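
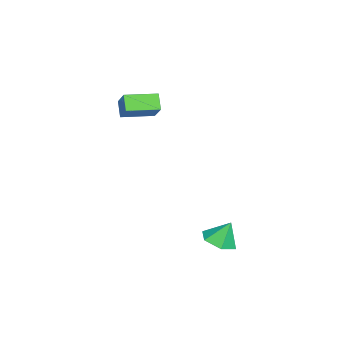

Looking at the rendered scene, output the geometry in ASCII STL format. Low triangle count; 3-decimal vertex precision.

solid 
facet normal 0.105 -0.408 -0.907
outer loop
vertex 2.248 3.294 -4.376
vertex 1.236 3.014 -4.367
vertex 1.519 3.948 -4.755
endloop
endfacet
facet normal 0.547 0.782 0.297
outer loop
vertex 2.248 3.294 -4.376
vertex 1.519 3.948 -4.755
vertex 1.084 3.606 -3.053
endloop
endfacet
facet normal 0.105 -0.408 -0.907
outer loop
vertex 1.519 3.948 -4.755
vertex 1.236 3.014 -4.367
vertex 0.508 3.668 -4.746
endloop
endfacet
facet normal -0.264 0.956 0.125
outer loop
vertex 1.519 3.948 -4.755
vertex 0.508 3.668 -4.746
vertex 1.084 3.606 -3.053
endloop
endfacet
facet normal 0.106 -0.408 -0.907
outer loop
vertex 0.508 3.668 -4.746
vertex 1.236 3.014 -4.367
vertex 0.224 2.734 -4.359
endloop
endfacet
facet normal -0.867 0.392 0.309
outer loop
vertex 0.508 3.668 -4.746
vertex 0.224 2.734 -4.359
vertex 1.084 3.606 -3.053
endloop
endfacet
facet normal 0.106 -0.408 -0.907
outer loop
vertex 0.224 2.734 -4.359
vertex 1.236 3.014 -4.367
vertex 0.953 2.08 -3.98
endloop
endfacet
facet normal -0.659 -0.348 0.667
outer loop
vertex 0.224 2.734 -4.359
vertex 0.953 2.08 -3.98
vertex 1.084 3.606 -3.053
endloop
endfacet
facet normal 0.106 -0.408 -0.907
outer loop
vertex 0.953 2.08 -3.98
vertex 1.236 3.014 -4.367
vertex 1.965 2.36 -3.988
endloop
endfacet
facet normal 0.151 -0.523 0.839
outer loop
vertex 0.953 2.08 -3.98
vertex 1.965 2.36 -3.988
vertex 1.084 3.606 -3.053
endloop
endfacet
facet normal 0.105 -0.408 -0.907
outer loop
vertex 1.965 2.36 -3.988
vertex 1.236 3.014 -4.367
vertex 2.248 3.294 -4.376
endloop
endfacet
facet normal 0.755 0.043 0.654
outer loop
vertex 1.965 2.36 -3.988
vertex 2.248 3.294 -4.376
vertex 1.084 3.606 -3.053
endloop
endfacet
facet normal -0.639 -0.242 0.730
outer loop
vertex -2.293 -2.766 4.067
vertex -3.1 -1.051 3.93
vertex -3.256 -3.3 3.048
endloop
endfacet
facet normal 0.424 -0.903 0.072
outer loop
vertex -2.54 -3.029 2.23
vertex -2.293 -2.766 4.067
vertex -3.256 -3.3 3.048
endloop
endfacet
facet normal -0.639 -0.242 0.730
outer loop
vertex -3.256 -3.3 3.048
vertex -3.1 -1.051 3.93
vertex -4.062 -1.585 2.911
endloop
endfacet
facet normal -0.642 -0.356 -0.679
outer loop
vertex -4.062 -1.585 2.911
vertex -2.54 -3.029 2.23
vertex -3.256 -3.3 3.048
endloop
endfacet
facet normal 0.641 0.356 0.679
outer loop
vertex -2.293 -2.766 4.067
vertex -2.384 -0.78 3.112
vertex -3.1 -1.051 3.93
endloop
endfacet
facet normal 0.425 -0.903 0.072
outer loop
vertex -1.578 -2.495 3.249
vertex -2.293 -2.766 4.067
vertex -2.54 -3.029 2.23
endloop
endfacet
facet normal 0.642 0.356 0.679
outer loop
vertex -1.578 -2.495 3.249
vertex -2.384 -0.78 3.112
vertex -2.293 -2.766 4.067
endloop
endfacet
facet normal -0.424 0.903 -0.072
outer loop
vertex -3.1 -1.051 3.93
vertex -2.384 -0.78 3.112
vertex -4.062 -1.585 2.911
endloop
endfacet
facet normal -0.642 -0.356 -0.679
outer loop
vertex -3.347 -1.314 2.093
vertex -2.54 -3.029 2.23
vertex -4.062 -1.585 2.911
endloop
endfacet
facet normal -0.424 0.903 -0.072
outer loop
vertex -4.062 -1.585 2.911
vertex -2.384 -0.78 3.112
vertex -3.347 -1.314 2.093
endloop
endfacet
facet normal 0.639 0.242 -0.730
outer loop
vertex -3.347 -1.314 2.093
vertex -1.578 -2.495 3.249
vertex -2.54 -3.029 2.23
endloop
endfacet
facet normal 0.639 0.242 -0.730
outer loop
vertex -2.384 -0.78 3.112
vertex -1.578 -2.495 3.249
vertex -3.347 -1.314 2.093
endloop
endfacet

endsolid


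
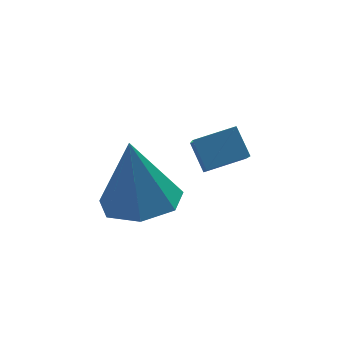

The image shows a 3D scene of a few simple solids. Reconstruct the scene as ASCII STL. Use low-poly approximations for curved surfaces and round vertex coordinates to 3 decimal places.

solid 
facet normal 0.032 -0.232 -0.972
outer loop
vertex -1.676 2.555 1.152
vertex -2.591 2.794 1.065
vertex -1.823 3.343 0.959
endloop
endfacet
facet normal 0.872 0.264 0.412
outer loop
vertex -1.676 2.555 1.152
vertex -1.823 3.343 0.959
vertex -2.649 3.206 2.795
endloop
endfacet
facet normal 0.032 -0.232 -0.972
outer loop
vertex -1.823 3.343 0.959
vertex -2.591 2.794 1.065
vertex -2.549 3.717 0.846
endloop
endfacet
facet normal 0.412 0.876 0.251
outer loop
vertex -1.823 3.343 0.959
vertex -2.549 3.717 0.846
vertex -2.649 3.206 2.795
endloop
endfacet
facet normal 0.033 -0.232 -0.972
outer loop
vertex -2.549 3.717 0.846
vertex -2.591 2.794 1.065
vertex -3.307 3.396 0.897
endloop
endfacet
facet normal -0.368 0.904 0.218
outer loop
vertex -2.549 3.717 0.846
vertex -3.307 3.396 0.897
vertex -2.649 3.206 2.795
endloop
endfacet
facet normal 0.033 -0.232 -0.972
outer loop
vertex -3.307 3.396 0.897
vertex -2.591 2.794 1.065
vertex -3.525 2.621 1.075
endloop
endfacet
facet normal -0.883 0.326 0.339
outer loop
vertex -3.307 3.396 0.897
vertex -3.525 2.621 1.075
vertex -2.649 3.206 2.795
endloop
endfacet
facet normal 0.033 -0.232 -0.972
outer loop
vertex -3.525 2.621 1.075
vertex -2.591 2.794 1.065
vertex -3.041 1.976 1.245
endloop
endfacet
facet normal -0.743 -0.420 0.521
outer loop
vertex -3.525 2.621 1.075
vertex -3.041 1.976 1.245
vertex -2.649 3.206 2.795
endloop
endfacet
facet normal 0.032 -0.232 -0.972
outer loop
vertex -3.041 1.976 1.245
vertex -2.591 2.794 1.065
vertex -2.218 1.947 1.279
endloop
endfacet
facet normal -0.053 -0.776 0.629
outer loop
vertex -3.041 1.976 1.245
vertex -2.218 1.947 1.279
vertex -2.649 3.206 2.795
endloop
endfacet
facet normal 0.032 -0.232 -0.972
outer loop
vertex -2.218 1.947 1.279
vertex -2.591 2.794 1.065
vertex -1.676 2.555 1.152
endloop
endfacet
facet normal 0.664 -0.471 0.580
outer loop
vertex -2.218 1.947 1.279
vertex -1.676 2.555 1.152
vertex -2.649 3.206 2.795
endloop
endfacet
facet normal -0.949 0.212 -0.232
outer loop
vertex -1.286 2.237 2.013
vertex -1.282 2.857 2.565
vertex -0.846 3.12 1.019
endloop
endfacet
facet normal -0.005 -0.746 -0.665
outer loop
vertex 0.122 2.903 1.255
vertex -1.286 2.237 2.013
vertex -0.846 3.12 1.019
endloop
endfacet
facet normal -0.949 0.213 -0.232
outer loop
vertex -0.846 3.12 1.019
vertex -1.282 2.857 2.565
vertex -0.842 3.739 1.571
endloop
endfacet
facet normal 0.314 0.631 -0.710
outer loop
vertex -0.842 3.739 1.571
vertex 0.122 2.903 1.255
vertex -0.846 3.12 1.019
endloop
endfacet
facet normal -0.314 -0.630 0.710
outer loop
vertex -1.286 2.237 2.013
vertex -0.314 2.64 2.801
vertex -1.282 2.857 2.565
endloop
endfacet
facet normal -0.005 -0.747 -0.665
outer loop
vertex -0.318 2.021 2.249
vertex -1.286 2.237 2.013
vertex 0.122 2.903 1.255
endloop
endfacet
facet normal -0.314 -0.631 0.710
outer loop
vertex -0.318 2.021 2.249
vertex -0.314 2.64 2.801
vertex -1.286 2.237 2.013
endloop
endfacet
facet normal 0.005 0.747 0.665
outer loop
vertex -1.282 2.857 2.565
vertex -0.314 2.64 2.801
vertex -0.842 3.739 1.571
endloop
endfacet
facet normal 0.314 0.630 -0.710
outer loop
vertex 0.126 3.523 1.807
vertex 0.122 2.903 1.255
vertex -0.842 3.739 1.571
endloop
endfacet
facet normal 0.004 0.747 0.665
outer loop
vertex -0.842 3.739 1.571
vertex -0.314 2.64 2.801
vertex 0.126 3.523 1.807
endloop
endfacet
facet normal 0.949 -0.212 0.232
outer loop
vertex 0.126 3.523 1.807
vertex -0.318 2.021 2.249
vertex 0.122 2.903 1.255
endloop
endfacet
facet normal 0.949 -0.213 0.231
outer loop
vertex -0.314 2.64 2.801
vertex -0.318 2.021 2.249
vertex 0.126 3.523 1.807
endloop
endfacet

endsolid


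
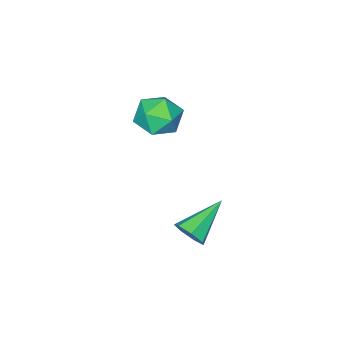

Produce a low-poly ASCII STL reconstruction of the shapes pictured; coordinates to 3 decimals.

solid 
facet normal 0.877 0.007 -0.480
outer loop
vertex 3.783 1.548 -0.409
vertex 3.466 1.757 -0.986
vertex 3.739 2.14 -0.481
endloop
endfacet
facet normal 0.171 0.131 0.976
outer loop
vertex 3.783 1.548 -0.409
vertex 3.739 2.14 -0.481
vertex 1.834 1.743 -0.094
endloop
endfacet
facet normal 0.878 0.006 -0.479
outer loop
vertex 3.739 2.14 -0.481
vertex 3.466 1.757 -0.986
vertex 3.49 2.444 -0.933
endloop
endfacet
facet normal -0.053 0.815 0.577
outer loop
vertex 3.739 2.14 -0.481
vertex 3.49 2.444 -0.933
vertex 1.834 1.743 -0.094
endloop
endfacet
facet normal 0.877 0.006 -0.480
outer loop
vertex 3.49 2.444 -0.933
vertex 3.466 1.757 -0.986
vertex 3.223 2.23 -1.424
endloop
endfacet
facet normal -0.446 0.884 -0.142
outer loop
vertex 3.49 2.444 -0.933
vertex 3.223 2.23 -1.424
vertex 1.834 1.743 -0.094
endloop
endfacet
facet normal 0.878 0.008 -0.478
outer loop
vertex 3.223 2.23 -1.424
vertex 3.466 1.757 -0.986
vertex 3.14 1.66 -1.586
endloop
endfacet
facet normal -0.713 0.286 -0.640
outer loop
vertex 3.223 2.23 -1.424
vertex 3.14 1.66 -1.586
vertex 1.834 1.743 -0.094
endloop
endfacet
facet normal 0.878 0.006 -0.478
outer loop
vertex 3.14 1.66 -1.586
vertex 3.466 1.757 -0.986
vertex 3.302 1.162 -1.295
endloop
endfacet
facet normal -0.653 -0.529 -0.542
outer loop
vertex 3.14 1.66 -1.586
vertex 3.302 1.162 -1.295
vertex 1.834 1.743 -0.094
endloop
endfacet
facet normal 0.878 0.007 -0.479
outer loop
vertex 3.302 1.162 -1.295
vertex 3.466 1.757 -0.986
vertex 3.588 1.112 -0.771
endloop
endfacet
facet normal -0.310 -0.947 0.079
outer loop
vertex 3.302 1.162 -1.295
vertex 3.588 1.112 -0.771
vertex 1.834 1.743 -0.094
endloop
endfacet
facet normal 0.877 0.006 -0.480
outer loop
vertex 3.588 1.112 -0.771
vertex 3.466 1.757 -0.986
vertex 3.783 1.548 -0.409
endloop
endfacet
facet normal 0.057 -0.653 0.756
outer loop
vertex 3.588 1.112 -0.771
vertex 3.783 1.548 -0.409
vertex 1.834 1.743 -0.094
endloop
endfacet
facet normal -0.344 0.939 -0.017
outer loop
vertex 0.488 -1.998 0.648
vertex -0.119 -2.206 1.454
vertex 0.837 -1.853 1.607
endloop
endfacet
facet normal 0.327 0.909 -0.257
outer loop
vertex 0.488 -1.998 0.648
vertex 0.837 -1.853 1.607
vertex 1.45 -2.275 0.894
endloop
endfacet
facet normal 0.343 0.466 -0.816
outer loop
vertex 0.488 -1.998 0.648
vertex 1.45 -2.275 0.894
vertex 0.873 -2.889 0.301
endloop
endfacet
facet normal -0.320 0.221 -0.921
outer loop
vertex 0.488 -1.998 0.648
vertex 0.873 -2.889 0.301
vertex -0.097 -2.847 0.648
endloop
endfacet
facet normal -0.744 0.513 -0.428
outer loop
vertex 0.488 -1.998 0.648
vertex -0.097 -2.847 0.648
vertex -0.119 -2.206 1.454
endloop
endfacet
facet normal 0.733 0.629 0.258
outer loop
vertex 1.45 -2.275 0.894
vertex 0.837 -1.853 1.607
vertex 1.437 -2.653 1.852
endloop
endfacet
facet normal -0.353 0.677 0.646
outer loop
vertex 0.837 -1.853 1.607
vertex -0.119 -2.206 1.454
vertex 0.467 -2.611 2.199
endloop
endfacet
facet normal -1.000 -0.012 -0.018
outer loop
vertex -0.119 -2.206 1.454
vertex -0.097 -2.847 0.648
vertex -0.11 -3.225 1.606
endloop
endfacet
facet normal -0.313 -0.485 -0.817
outer loop
vertex -0.097 -2.847 0.648
vertex 0.873 -2.889 0.301
vertex 0.503 -3.647 0.893
endloop
endfacet
facet normal 0.759 -0.090 -0.645
outer loop
vertex 0.873 -2.889 0.301
vertex 1.45 -2.275 0.894
vertex 1.459 -3.294 1.046
endloop
endfacet
facet normal 0.320 -0.221 0.921
outer loop
vertex 0.852 -3.502 1.852
vertex 1.437 -2.653 1.852
vertex 0.467 -2.611 2.199
endloop
endfacet
facet normal -0.343 -0.466 0.816
outer loop
vertex 0.852 -3.502 1.852
vertex 0.467 -2.611 2.199
vertex -0.11 -3.225 1.606
endloop
endfacet
facet normal -0.327 -0.909 0.257
outer loop
vertex 0.852 -3.502 1.852
vertex -0.11 -3.225 1.606
vertex 0.503 -3.647 0.893
endloop
endfacet
facet normal 0.344 -0.939 0.017
outer loop
vertex 0.852 -3.502 1.852
vertex 0.503 -3.647 0.893
vertex 1.459 -3.294 1.046
endloop
endfacet
facet normal 0.744 -0.513 0.428
outer loop
vertex 0.852 -3.502 1.852
vertex 1.459 -3.294 1.046
vertex 1.437 -2.653 1.852
endloop
endfacet
facet normal 0.313 0.485 0.817
outer loop
vertex 0.467 -2.611 2.199
vertex 1.437 -2.653 1.852
vertex 0.837 -1.853 1.607
endloop
endfacet
facet normal -0.759 0.090 0.645
outer loop
vertex -0.11 -3.225 1.606
vertex 0.467 -2.611 2.199
vertex -0.119 -2.206 1.454
endloop
endfacet
facet normal -0.733 -0.629 -0.258
outer loop
vertex 0.503 -3.647 0.893
vertex -0.11 -3.225 1.606
vertex -0.097 -2.847 0.648
endloop
endfacet
facet normal 0.353 -0.677 -0.646
outer loop
vertex 1.459 -3.294 1.046
vertex 0.503 -3.647 0.893
vertex 0.873 -2.889 0.301
endloop
endfacet
facet normal 1.000 0.012 0.018
outer loop
vertex 1.437 -2.653 1.852
vertex 1.459 -3.294 1.046
vertex 1.45 -2.275 0.894
endloop
endfacet

endsolid


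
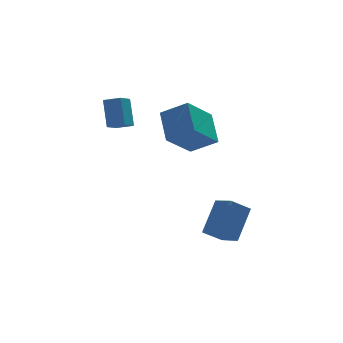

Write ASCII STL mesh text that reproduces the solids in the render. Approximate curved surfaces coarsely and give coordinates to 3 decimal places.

solid 
facet normal -0.502 -0.487 -0.714
outer loop
vertex 0.138 -1.795 -3.674
vertex -0.821 -1.838 -2.971
vertex -0.227 -0.783 -4.108
endloop
endfacet
facet normal 0.806 0.037 -0.591
outer loop
vertex 0.741 0.158 -2.729
vertex 0.138 -1.795 -3.674
vertex -0.227 -0.783 -4.108
endloop
endfacet
facet normal -0.502 -0.487 -0.714
outer loop
vertex -0.227 -0.783 -4.108
vertex -0.821 -1.838 -2.971
vertex -1.186 -0.826 -3.405
endloop
endfacet
facet normal -0.314 0.872 -0.375
outer loop
vertex -1.186 -0.826 -3.405
vertex 0.741 0.158 -2.729
vertex -0.227 -0.783 -4.108
endloop
endfacet
facet normal 0.314 -0.872 0.375
outer loop
vertex 0.138 -1.795 -3.674
vertex 0.147 -0.897 -1.592
vertex -0.821 -1.838 -2.971
endloop
endfacet
facet normal 0.806 0.037 -0.591
outer loop
vertex 1.106 -0.854 -2.295
vertex 0.138 -1.795 -3.674
vertex 0.741 0.158 -2.729
endloop
endfacet
facet normal 0.314 -0.872 0.375
outer loop
vertex 1.106 -0.854 -2.295
vertex 0.147 -0.897 -1.592
vertex 0.138 -1.795 -3.674
endloop
endfacet
facet normal -0.806 -0.037 0.591
outer loop
vertex -0.821 -1.838 -2.971
vertex 0.147 -0.897 -1.592
vertex -1.186 -0.826 -3.405
endloop
endfacet
facet normal -0.314 0.872 -0.375
outer loop
vertex -0.218 0.115 -2.026
vertex 0.741 0.158 -2.729
vertex -1.186 -0.826 -3.405
endloop
endfacet
facet normal -0.806 -0.037 0.591
outer loop
vertex -1.186 -0.826 -3.405
vertex 0.147 -0.897 -1.592
vertex -0.218 0.115 -2.026
endloop
endfacet
facet normal 0.502 0.487 0.714
outer loop
vertex -0.218 0.115 -2.026
vertex 1.106 -0.854 -2.295
vertex 0.741 0.158 -2.729
endloop
endfacet
facet normal 0.502 0.487 0.714
outer loop
vertex 0.147 -0.897 -1.592
vertex 1.106 -0.854 -2.295
vertex -0.218 0.115 -2.026
endloop
endfacet
facet normal -0.715 0.470 -0.518
outer loop
vertex -1.696 2.654 0.886
vertex -1.487 4.149 1.955
vertex -0.254 3.396 -0.432
endloop
endfacet
facet normal -0.113 -0.808 -0.579
outer loop
vertex 0.847 2.671 0.365
vertex -1.696 2.654 0.886
vertex -0.254 3.396 -0.432
endloop
endfacet
facet normal -0.715 0.470 -0.518
outer loop
vertex -0.254 3.396 -0.432
vertex -1.487 4.149 1.955
vertex -0.045 4.89 0.637
endloop
endfacet
facet normal 0.690 0.355 -0.631
outer loop
vertex -0.045 4.89 0.637
vertex 0.847 2.671 0.365
vertex -0.254 3.396 -0.432
endloop
endfacet
facet normal -0.690 -0.355 0.631
outer loop
vertex -1.696 2.654 0.886
vertex -0.386 3.424 2.752
vertex -1.487 4.149 1.955
endloop
endfacet
facet normal -0.113 -0.808 -0.578
outer loop
vertex -0.595 1.93 1.683
vertex -1.696 2.654 0.886
vertex 0.847 2.671 0.365
endloop
endfacet
facet normal -0.690 -0.355 0.631
outer loop
vertex -0.595 1.93 1.683
vertex -0.386 3.424 2.752
vertex -1.696 2.654 0.886
endloop
endfacet
facet normal 0.113 0.808 0.578
outer loop
vertex -1.487 4.149 1.955
vertex -0.386 3.424 2.752
vertex -0.045 4.89 0.637
endloop
endfacet
facet normal 0.690 0.355 -0.631
outer loop
vertex 1.056 4.166 1.434
vertex 0.847 2.671 0.365
vertex -0.045 4.89 0.637
endloop
endfacet
facet normal 0.113 0.808 0.578
outer loop
vertex -0.045 4.89 0.637
vertex -0.386 3.424 2.752
vertex 1.056 4.166 1.434
endloop
endfacet
facet normal 0.715 -0.470 0.518
outer loop
vertex 1.056 4.166 1.434
vertex -0.595 1.93 1.683
vertex 0.847 2.671 0.365
endloop
endfacet
facet normal 0.715 -0.470 0.517
outer loop
vertex -0.386 3.424 2.752
vertex -0.595 1.93 1.683
vertex 1.056 4.166 1.434
endloop
endfacet
facet normal -0.612 -0.657 0.440
outer loop
vertex -3.549 3.598 3.467
vertex -4.235 4.071 3.219
vertex -3.631 2.773 2.121
endloop
endfacet
facet normal 0.790 -0.543 0.285
outer loop
vertex -2.965 3.489 1.641
vertex -3.549 3.598 3.467
vertex -3.631 2.773 2.121
endloop
endfacet
facet normal -0.612 -0.657 0.441
outer loop
vertex -3.631 2.773 2.121
vertex -4.235 4.071 3.219
vertex -4.318 3.246 1.873
endloop
endfacet
facet normal -0.052 -0.522 -0.851
outer loop
vertex -4.318 3.246 1.873
vertex -2.965 3.489 1.641
vertex -3.631 2.773 2.121
endloop
endfacet
facet normal 0.052 0.522 0.851
outer loop
vertex -3.549 3.598 3.467
vertex -3.569 4.787 2.739
vertex -4.235 4.071 3.219
endloop
endfacet
facet normal 0.789 -0.544 0.285
outer loop
vertex -2.882 4.314 2.987
vertex -3.549 3.598 3.467
vertex -2.965 3.489 1.641
endloop
endfacet
facet normal 0.052 0.522 0.851
outer loop
vertex -2.882 4.314 2.987
vertex -3.569 4.787 2.739
vertex -3.549 3.598 3.467
endloop
endfacet
facet normal -0.790 0.544 -0.285
outer loop
vertex -4.235 4.071 3.219
vertex -3.569 4.787 2.739
vertex -4.318 3.246 1.873
endloop
endfacet
facet normal -0.052 -0.522 -0.851
outer loop
vertex -3.651 3.962 1.393
vertex -2.965 3.489 1.641
vertex -4.318 3.246 1.873
endloop
endfacet
facet normal -0.789 0.544 -0.285
outer loop
vertex -4.318 3.246 1.873
vertex -3.569 4.787 2.739
vertex -3.651 3.962 1.393
endloop
endfacet
facet normal 0.612 0.657 -0.440
outer loop
vertex -3.651 3.962 1.393
vertex -2.882 4.314 2.987
vertex -2.965 3.489 1.641
endloop
endfacet
facet normal 0.612 0.657 -0.440
outer loop
vertex -3.569 4.787 2.739
vertex -2.882 4.314 2.987
vertex -3.651 3.962 1.393
endloop
endfacet

endsolid


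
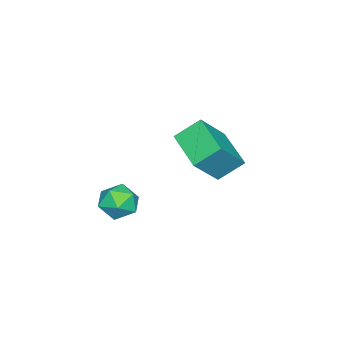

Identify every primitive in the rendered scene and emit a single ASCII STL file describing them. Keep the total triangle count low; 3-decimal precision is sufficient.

solid 
facet normal -0.192 -0.554 0.810
outer loop
vertex 1.006 -1.285 -2.778
vertex 1.448 -1.961 -3.136
vertex 1.873 -1.373 -2.633
endloop
endfacet
facet normal -0.150 0.138 0.979
outer loop
vertex 1.006 -1.285 -2.778
vertex 1.873 -1.373 -2.633
vertex 1.531 -0.575 -2.798
endloop
endfacet
facet normal -0.639 0.489 0.594
outer loop
vertex 1.006 -1.285 -2.778
vertex 1.531 -0.575 -2.798
vertex 0.895 -0.671 -3.403
endloop
endfacet
facet normal -0.982 0.014 0.188
outer loop
vertex 1.006 -1.285 -2.778
vertex 0.895 -0.671 -3.403
vertex 0.843 -1.527 -3.611
endloop
endfacet
facet normal -0.706 -0.632 0.322
outer loop
vertex 1.006 -1.285 -2.778
vertex 0.843 -1.527 -3.611
vertex 1.448 -1.961 -3.136
endloop
endfacet
facet normal 0.496 0.375 0.784
outer loop
vertex 1.531 -0.575 -2.798
vertex 1.873 -1.373 -2.633
vertex 2.297 -0.813 -3.169
endloop
endfacet
facet normal 0.428 -0.746 0.511
outer loop
vertex 1.873 -1.373 -2.633
vertex 1.448 -1.961 -3.136
vertex 2.245 -1.669 -3.377
endloop
endfacet
facet normal -0.406 -0.871 -0.279
outer loop
vertex 1.448 -1.961 -3.136
vertex 0.843 -1.527 -3.611
vertex 1.609 -1.765 -3.982
endloop
endfacet
facet normal -0.852 0.172 -0.494
outer loop
vertex 0.843 -1.527 -3.611
vertex 0.895 -0.671 -3.403
vertex 1.267 -0.967 -4.147
endloop
endfacet
facet normal -0.296 0.941 0.162
outer loop
vertex 0.895 -0.671 -3.403
vertex 1.531 -0.575 -2.798
vertex 1.692 -0.379 -3.644
endloop
endfacet
facet normal 0.982 -0.014 -0.188
outer loop
vertex 2.134 -1.055 -4.002
vertex 2.297 -0.813 -3.169
vertex 2.245 -1.669 -3.377
endloop
endfacet
facet normal 0.639 -0.489 -0.594
outer loop
vertex 2.134 -1.055 -4.002
vertex 2.245 -1.669 -3.377
vertex 1.609 -1.765 -3.982
endloop
endfacet
facet normal 0.150 -0.138 -0.979
outer loop
vertex 2.134 -1.055 -4.002
vertex 1.609 -1.765 -3.982
vertex 1.267 -0.967 -4.147
endloop
endfacet
facet normal 0.192 0.554 -0.810
outer loop
vertex 2.134 -1.055 -4.002
vertex 1.267 -0.967 -4.147
vertex 1.692 -0.379 -3.644
endloop
endfacet
facet normal 0.706 0.632 -0.322
outer loop
vertex 2.134 -1.055 -4.002
vertex 1.692 -0.379 -3.644
vertex 2.297 -0.813 -3.169
endloop
endfacet
facet normal 0.852 -0.172 0.494
outer loop
vertex 2.245 -1.669 -3.377
vertex 2.297 -0.813 -3.169
vertex 1.873 -1.373 -2.633
endloop
endfacet
facet normal 0.296 -0.941 -0.162
outer loop
vertex 1.609 -1.765 -3.982
vertex 2.245 -1.669 -3.377
vertex 1.448 -1.961 -3.136
endloop
endfacet
facet normal -0.496 -0.375 -0.784
outer loop
vertex 1.267 -0.967 -4.147
vertex 1.609 -1.765 -3.982
vertex 0.843 -1.527 -3.611
endloop
endfacet
facet normal -0.428 0.746 -0.511
outer loop
vertex 1.692 -0.379 -3.644
vertex 1.267 -0.967 -4.147
vertex 0.895 -0.671 -3.403
endloop
endfacet
facet normal 0.406 0.871 0.279
outer loop
vertex 2.297 -0.813 -3.169
vertex 1.692 -0.379 -3.644
vertex 1.531 -0.575 -2.798
endloop
endfacet
facet normal -0.616 -0.735 0.285
outer loop
vertex -2.841 0.114 -1.052
vertex -4.05 0.584 -2.454
vertex -2.212 -0.734 -1.879
endloop
endfacet
facet normal 0.633 -0.246 0.734
outer loop
vertex -1.03 0.676 -2.426
vertex -2.841 0.114 -1.052
vertex -2.212 -0.734 -1.879
endloop
endfacet
facet normal -0.616 -0.734 0.286
outer loop
vertex -2.212 -0.734 -1.879
vertex -4.05 0.584 -2.454
vertex -3.422 -0.264 -3.28
endloop
endfacet
facet normal 0.469 -0.632 -0.617
outer loop
vertex -3.422 -0.264 -3.28
vertex -1.03 0.676 -2.426
vertex -2.212 -0.734 -1.879
endloop
endfacet
facet normal -0.469 0.632 0.616
outer loop
vertex -2.841 0.114 -1.052
vertex -2.868 1.994 -3.001
vertex -4.05 0.584 -2.454
endloop
endfacet
facet normal 0.633 -0.246 0.734
outer loop
vertex -1.658 1.524 -1.6
vertex -2.841 0.114 -1.052
vertex -1.03 0.676 -2.426
endloop
endfacet
facet normal -0.468 0.633 0.617
outer loop
vertex -1.658 1.524 -1.6
vertex -2.868 1.994 -3.001
vertex -2.841 0.114 -1.052
endloop
endfacet
facet normal -0.633 0.246 -0.734
outer loop
vertex -4.05 0.584 -2.454
vertex -2.868 1.994 -3.001
vertex -3.422 -0.264 -3.28
endloop
endfacet
facet normal 0.469 -0.633 -0.616
outer loop
vertex -2.239 1.146 -3.828
vertex -1.03 0.676 -2.426
vertex -3.422 -0.264 -3.28
endloop
endfacet
facet normal -0.633 0.246 -0.734
outer loop
vertex -3.422 -0.264 -3.28
vertex -2.868 1.994 -3.001
vertex -2.239 1.146 -3.828
endloop
endfacet
facet normal 0.616 0.734 -0.285
outer loop
vertex -2.239 1.146 -3.828
vertex -1.658 1.524 -1.6
vertex -1.03 0.676 -2.426
endloop
endfacet
facet normal 0.616 0.735 -0.285
outer loop
vertex -2.868 1.994 -3.001
vertex -1.658 1.524 -1.6
vertex -2.239 1.146 -3.828
endloop
endfacet

endsolid


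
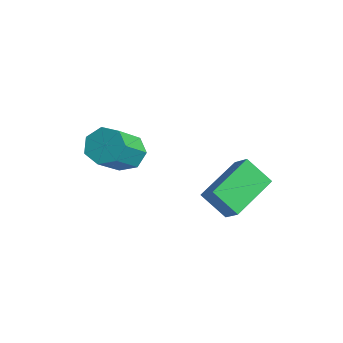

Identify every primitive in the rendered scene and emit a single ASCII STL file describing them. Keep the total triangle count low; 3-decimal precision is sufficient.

solid 
facet normal -0.695 0.124 -0.708
outer loop
vertex 2.515 2.422 -0.273
vertex 2.342 4.349 0.236
vertex 3.449 2.734 -1.136
endloop
endfacet
facet normal 0.087 -0.963 -0.254
outer loop
vertex 4.138 2.611 -0.436
vertex 2.515 2.422 -0.273
vertex 3.449 2.734 -1.136
endloop
endfacet
facet normal -0.695 0.124 -0.708
outer loop
vertex 3.449 2.734 -1.136
vertex 2.342 4.349 0.236
vertex 3.277 4.661 -0.628
endloop
endfacet
facet normal 0.713 0.238 -0.660
outer loop
vertex 3.277 4.661 -0.628
vertex 4.138 2.611 -0.436
vertex 3.449 2.734 -1.136
endloop
endfacet
facet normal -0.713 -0.238 0.660
outer loop
vertex 2.515 2.422 -0.273
vertex 3.031 4.226 0.936
vertex 2.342 4.349 0.236
endloop
endfacet
facet normal 0.087 -0.963 -0.254
outer loop
vertex 3.203 2.299 0.428
vertex 2.515 2.422 -0.273
vertex 4.138 2.611 -0.436
endloop
endfacet
facet normal -0.714 -0.237 0.659
outer loop
vertex 3.203 2.299 0.428
vertex 3.031 4.226 0.936
vertex 2.515 2.422 -0.273
endloop
endfacet
facet normal -0.086 0.963 0.254
outer loop
vertex 2.342 4.349 0.236
vertex 3.031 4.226 0.936
vertex 3.277 4.661 -0.628
endloop
endfacet
facet normal 0.714 0.238 -0.659
outer loop
vertex 3.965 4.538 0.073
vertex 4.138 2.611 -0.436
vertex 3.277 4.661 -0.628
endloop
endfacet
facet normal -0.087 0.963 0.254
outer loop
vertex 3.277 4.661 -0.628
vertex 3.031 4.226 0.936
vertex 3.965 4.538 0.073
endloop
endfacet
facet normal 0.695 -0.124 0.708
outer loop
vertex 3.965 4.538 0.073
vertex 3.203 2.299 0.428
vertex 4.138 2.611 -0.436
endloop
endfacet
facet normal 0.695 -0.124 0.708
outer loop
vertex 3.031 4.226 0.936
vertex 3.203 2.299 0.428
vertex 3.965 4.538 0.073
endloop
endfacet
facet normal -0.188 0.672 -0.717
outer loop
vertex 1.235 1.056 2.15
vertex 0.566 0.692 1.984
vertex 0.692 1.269 2.492
endloop
endfacet
facet normal 0.566 0.670 0.481
outer loop
vertex 1.235 1.056 2.15
vertex 0.692 1.269 2.492
vertex 1.604 -0.268 3.562
endloop
endfacet
facet normal 0.566 0.670 0.480
outer loop
vertex 1.604 -0.268 3.562
vertex 0.692 1.269 2.492
vertex 1.06 -0.054 3.905
endloop
endfacet
facet normal 0.187 -0.672 0.717
outer loop
vertex 1.604 -0.268 3.562
vertex 1.06 -0.054 3.905
vertex 0.934 -0.632 3.396
endloop
endfacet
facet normal -0.187 0.672 -0.717
outer loop
vertex 0.692 1.269 2.492
vertex 0.566 0.692 1.984
vertex 0.053 1.048 2.452
endloop
endfacet
facet normal -0.274 0.666 0.694
outer loop
vertex 0.692 1.269 2.492
vertex 0.053 1.048 2.452
vertex 1.06 -0.054 3.905
endloop
endfacet
facet normal -0.275 0.665 0.695
outer loop
vertex 1.06 -0.054 3.905
vertex 0.053 1.048 2.452
vertex 0.422 -0.275 3.864
endloop
endfacet
facet normal 0.187 -0.672 0.717
outer loop
vertex 1.06 -0.054 3.905
vertex 0.422 -0.275 3.864
vertex 0.934 -0.632 3.396
endloop
endfacet
facet normal -0.188 0.672 -0.717
outer loop
vertex 0.053 1.048 2.452
vertex 0.566 0.692 1.984
vertex -0.199 0.558 2.059
endloop
endfacet
facet normal -0.909 0.158 0.386
outer loop
vertex 0.053 1.048 2.452
vertex -0.199 0.558 2.059
vertex 0.422 -0.275 3.864
endloop
endfacet
facet normal -0.909 0.159 0.386
outer loop
vertex 0.422 -0.275 3.864
vertex -0.199 0.558 2.059
vertex 0.169 -0.765 3.471
endloop
endfacet
facet normal 0.187 -0.672 0.717
outer loop
vertex 0.422 -0.275 3.864
vertex 0.169 -0.765 3.471
vertex 0.934 -0.632 3.396
endloop
endfacet
facet normal -0.188 0.672 -0.716
outer loop
vertex -0.199 0.558 2.059
vertex 0.566 0.692 1.984
vertex 0.124 0.169 1.609
endloop
endfacet
facet normal -0.859 -0.466 -0.213
outer loop
vertex -0.199 0.558 2.059
vertex 0.124 0.169 1.609
vertex 0.169 -0.765 3.471
endloop
endfacet
facet normal -0.858 -0.468 -0.214
outer loop
vertex 0.169 -0.765 3.471
vertex 0.124 0.169 1.609
vertex 0.493 -1.154 3.022
endloop
endfacet
facet normal 0.187 -0.672 0.717
outer loop
vertex 0.169 -0.765 3.471
vertex 0.493 -1.154 3.022
vertex 0.934 -0.632 3.396
endloop
endfacet
facet normal -0.187 0.672 -0.717
outer loop
vertex 0.124 0.169 1.609
vertex 0.566 0.692 1.984
vertex 0.78 0.173 1.442
endloop
endfacet
facet normal -0.161 -0.741 -0.652
outer loop
vertex 0.124 0.169 1.609
vertex 0.78 0.173 1.442
vertex 0.493 -1.154 3.022
endloop
endfacet
facet normal -0.162 -0.741 -0.652
outer loop
vertex 0.493 -1.154 3.022
vertex 0.78 0.173 1.442
vertex 1.149 -1.15 2.854
endloop
endfacet
facet normal 0.188 -0.672 0.717
outer loop
vertex 0.493 -1.154 3.022
vertex 1.149 -1.15 2.854
vertex 0.934 -0.632 3.396
endloop
endfacet
facet normal -0.187 0.672 -0.717
outer loop
vertex 0.78 0.173 1.442
vertex 0.566 0.692 1.984
vertex 1.275 0.568 1.683
endloop
endfacet
facet normal 0.657 -0.457 -0.600
outer loop
vertex 0.78 0.173 1.442
vertex 1.275 0.568 1.683
vertex 1.149 -1.15 2.854
endloop
endfacet
facet normal 0.657 -0.457 -0.600
outer loop
vertex 1.149 -1.15 2.854
vertex 1.275 0.568 1.683
vertex 1.643 -0.756 3.095
endloop
endfacet
facet normal 0.187 -0.672 0.716
outer loop
vertex 1.149 -1.15 2.854
vertex 1.643 -0.756 3.095
vertex 0.934 -0.632 3.396
endloop
endfacet
facet normal -0.187 0.671 -0.717
outer loop
vertex 1.275 0.568 1.683
vertex 0.566 0.692 1.984
vertex 1.235 1.056 2.15
endloop
endfacet
facet normal 0.981 0.171 -0.095
outer loop
vertex 1.275 0.568 1.683
vertex 1.235 1.056 2.15
vertex 1.643 -0.756 3.095
endloop
endfacet
facet normal 0.981 0.171 -0.096
outer loop
vertex 1.643 -0.756 3.095
vertex 1.235 1.056 2.15
vertex 1.604 -0.268 3.562
endloop
endfacet
facet normal 0.187 -0.671 0.717
outer loop
vertex 1.643 -0.756 3.095
vertex 1.604 -0.268 3.562
vertex 0.934 -0.632 3.396
endloop
endfacet

endsolid


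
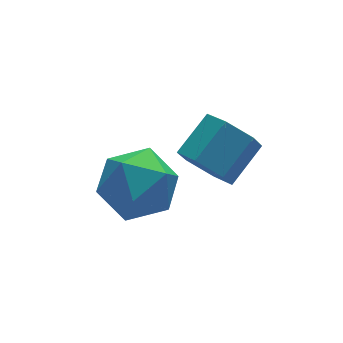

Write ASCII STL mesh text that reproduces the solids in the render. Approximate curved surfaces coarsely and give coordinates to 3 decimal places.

solid 
facet normal -0.792 -0.332 -0.512
outer loop
vertex 0.32 -1.314 2.874
vertex -0.141 -0.794 3.25
vertex 0.212 -0.591 2.572
endloop
endfacet
facet normal 0.595 -0.233 -0.770
outer loop
vertex 0.32 -1.314 2.874
vertex 0.212 -0.591 2.572
vertex 1.342 -0.886 3.534
endloop
endfacet
facet normal 0.595 -0.232 -0.770
outer loop
vertex 1.342 -0.886 3.534
vertex 0.212 -0.591 2.572
vertex 1.234 -0.164 3.233
endloop
endfacet
facet normal 0.792 0.332 0.512
outer loop
vertex 1.342 -0.886 3.534
vertex 1.234 -0.164 3.233
vertex 0.881 -0.366 3.91
endloop
endfacet
facet normal -0.793 -0.331 -0.512
outer loop
vertex 0.212 -0.591 2.572
vertex -0.141 -0.794 3.25
vertex -0.248 -0.071 2.948
endloop
endfacet
facet normal 0.180 0.676 -0.715
outer loop
vertex 0.212 -0.591 2.572
vertex -0.248 -0.071 2.948
vertex 1.234 -0.164 3.233
endloop
endfacet
facet normal 0.180 0.676 -0.715
outer loop
vertex 1.234 -0.164 3.233
vertex -0.248 -0.071 2.948
vertex 0.774 0.356 3.609
endloop
endfacet
facet normal 0.793 0.331 0.512
outer loop
vertex 1.234 -0.164 3.233
vertex 0.774 0.356 3.609
vertex 0.881 -0.366 3.91
endloop
endfacet
facet normal -0.792 -0.331 -0.513
outer loop
vertex -0.248 -0.071 2.948
vertex -0.141 -0.794 3.25
vertex -0.602 -0.274 3.626
endloop
endfacet
facet normal -0.415 0.908 0.055
outer loop
vertex -0.248 -0.071 2.948
vertex -0.602 -0.274 3.626
vertex 0.774 0.356 3.609
endloop
endfacet
facet normal -0.415 0.908 0.054
outer loop
vertex 0.774 0.356 3.609
vertex -0.602 -0.274 3.626
vertex 0.42 0.154 4.286
endloop
endfacet
facet normal 0.792 0.331 0.513
outer loop
vertex 0.774 0.356 3.609
vertex 0.42 0.154 4.286
vertex 0.881 -0.366 3.91
endloop
endfacet
facet normal -0.792 -0.332 -0.512
outer loop
vertex -0.602 -0.274 3.626
vertex -0.141 -0.794 3.25
vertex -0.494 -0.996 3.927
endloop
endfacet
facet normal -0.594 0.232 0.770
outer loop
vertex -0.602 -0.274 3.626
vertex -0.494 -0.996 3.927
vertex 0.42 0.154 4.286
endloop
endfacet
facet normal -0.595 0.233 0.769
outer loop
vertex 0.42 0.154 4.286
vertex -0.494 -0.996 3.927
vertex 0.528 -0.569 4.588
endloop
endfacet
facet normal 0.792 0.332 0.512
outer loop
vertex 0.42 0.154 4.286
vertex 0.528 -0.569 4.588
vertex 0.881 -0.366 3.91
endloop
endfacet
facet normal -0.793 -0.331 -0.512
outer loop
vertex -0.494 -0.996 3.927
vertex -0.141 -0.794 3.25
vertex -0.034 -1.516 3.551
endloop
endfacet
facet normal -0.180 -0.676 0.715
outer loop
vertex -0.494 -0.996 3.927
vertex -0.034 -1.516 3.551
vertex 0.528 -0.569 4.588
endloop
endfacet
facet normal -0.180 -0.676 0.715
outer loop
vertex 0.528 -0.569 4.588
vertex -0.034 -1.516 3.551
vertex 0.988 -1.089 4.212
endloop
endfacet
facet normal 0.793 0.331 0.512
outer loop
vertex 0.528 -0.569 4.588
vertex 0.988 -1.089 4.212
vertex 0.881 -0.366 3.91
endloop
endfacet
facet normal -0.792 -0.331 -0.513
outer loop
vertex -0.034 -1.516 3.551
vertex -0.141 -0.794 3.25
vertex 0.32 -1.314 2.874
endloop
endfacet
facet normal 0.415 -0.908 -0.054
outer loop
vertex -0.034 -1.516 3.551
vertex 0.32 -1.314 2.874
vertex 0.988 -1.089 4.212
endloop
endfacet
facet normal 0.416 -0.908 -0.055
outer loop
vertex 0.988 -1.089 4.212
vertex 0.32 -1.314 2.874
vertex 1.342 -0.886 3.534
endloop
endfacet
facet normal 0.792 0.331 0.513
outer loop
vertex 0.988 -1.089 4.212
vertex 1.342 -0.886 3.534
vertex 0.881 -0.366 3.91
endloop
endfacet
facet normal -0.705 0.449 0.549
outer loop
vertex -2.19 0.894 1.672
vertex -1.509 0.868 2.567
vertex -1.489 1.752 1.871
endloop
endfacet
facet normal -0.752 0.646 -0.135
outer loop
vertex -2.19 0.894 1.672
vertex -1.489 1.752 1.871
vertex -1.628 1.37 0.822
endloop
endfacet
facet normal -0.847 0.057 -0.528
outer loop
vertex -2.19 0.894 1.672
vertex -1.628 1.37 0.822
vertex -1.733 0.251 0.87
endloop
endfacet
facet normal -0.860 -0.503 -0.086
outer loop
vertex -2.19 0.894 1.672
vertex -1.733 0.251 0.87
vertex -1.66 -0.059 1.949
endloop
endfacet
facet normal -0.772 -0.261 0.580
outer loop
vertex -2.19 0.894 1.672
vertex -1.66 -0.059 1.949
vertex -1.509 0.868 2.567
endloop
endfacet
facet normal -0.129 0.937 -0.324
outer loop
vertex -1.628 1.37 0.822
vertex -1.489 1.752 1.871
vertex -0.6 1.639 1.191
endloop
endfacet
facet normal -0.053 0.618 0.784
outer loop
vertex -1.489 1.752 1.871
vertex -1.509 0.868 2.567
vertex -0.527 1.329 2.27
endloop
endfacet
facet normal -0.161 -0.529 0.833
outer loop
vertex -1.509 0.868 2.567
vertex -1.66 -0.059 1.949
vertex -0.632 0.21 2.318
endloop
endfacet
facet normal -0.304 -0.921 -0.244
outer loop
vertex -1.66 -0.059 1.949
vertex -1.733 0.251 0.87
vertex -0.771 -0.172 1.269
endloop
endfacet
facet normal -0.283 -0.015 -0.959
outer loop
vertex -1.733 0.251 0.87
vertex -1.628 1.37 0.822
vertex -0.751 0.712 0.573
endloop
endfacet
facet normal 0.860 0.503 0.086
outer loop
vertex -0.07 0.686 1.468
vertex -0.6 1.639 1.191
vertex -0.527 1.329 2.27
endloop
endfacet
facet normal 0.847 -0.057 0.528
outer loop
vertex -0.07 0.686 1.468
vertex -0.527 1.329 2.27
vertex -0.632 0.21 2.318
endloop
endfacet
facet normal 0.752 -0.646 0.135
outer loop
vertex -0.07 0.686 1.468
vertex -0.632 0.21 2.318
vertex -0.771 -0.172 1.269
endloop
endfacet
facet normal 0.705 -0.449 -0.549
outer loop
vertex -0.07 0.686 1.468
vertex -0.771 -0.172 1.269
vertex -0.751 0.712 0.573
endloop
endfacet
facet normal 0.772 0.261 -0.580
outer loop
vertex -0.07 0.686 1.468
vertex -0.751 0.712 0.573
vertex -0.6 1.639 1.191
endloop
endfacet
facet normal 0.304 0.921 0.244
outer loop
vertex -0.527 1.329 2.27
vertex -0.6 1.639 1.191
vertex -1.489 1.752 1.871
endloop
endfacet
facet normal 0.283 0.015 0.959
outer loop
vertex -0.632 0.21 2.318
vertex -0.527 1.329 2.27
vertex -1.509 0.868 2.567
endloop
endfacet
facet normal 0.129 -0.937 0.324
outer loop
vertex -0.771 -0.172 1.269
vertex -0.632 0.21 2.318
vertex -1.66 -0.059 1.949
endloop
endfacet
facet normal 0.053 -0.618 -0.784
outer loop
vertex -0.751 0.712 0.573
vertex -0.771 -0.172 1.269
vertex -1.733 0.251 0.87
endloop
endfacet
facet normal 0.161 0.529 -0.833
outer loop
vertex -0.6 1.639 1.191
vertex -0.751 0.712 0.573
vertex -1.628 1.37 0.822
endloop
endfacet

endsolid


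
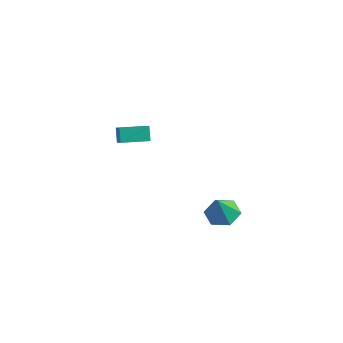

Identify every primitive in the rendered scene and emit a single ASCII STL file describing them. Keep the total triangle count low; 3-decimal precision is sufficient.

solid 
facet normal -0.095 0.387 -0.917
outer loop
vertex 4.087 3.275 -1.244
vertex 3.227 2.798 -1.356
vertex 3.24 3.71 -0.973
endloop
endfacet
facet normal 0.491 0.520 0.699
outer loop
vertex 4.087 3.275 -1.244
vertex 3.24 3.71 -0.973
vertex 3.373 2.202 0.056
endloop
endfacet
facet normal -0.094 0.387 -0.917
outer loop
vertex 3.24 3.71 -0.973
vertex 3.227 2.798 -1.356
vertex 2.38 3.233 -1.086
endloop
endfacet
facet normal -0.379 0.499 0.780
outer loop
vertex 3.24 3.71 -0.973
vertex 2.38 3.233 -1.086
vertex 3.373 2.202 0.056
endloop
endfacet
facet normal -0.094 0.386 -0.918
outer loop
vertex 2.38 3.233 -1.086
vertex 3.227 2.798 -1.356
vertex 2.367 2.32 -1.469
endloop
endfacet
facet normal -0.824 -0.209 0.527
outer loop
vertex 2.38 3.233 -1.086
vertex 2.367 2.32 -1.469
vertex 3.373 2.202 0.056
endloop
endfacet
facet normal -0.095 0.387 -0.917
outer loop
vertex 2.367 2.32 -1.469
vertex 3.227 2.798 -1.356
vertex 3.214 1.885 -1.74
endloop
endfacet
facet normal -0.399 -0.897 0.194
outer loop
vertex 2.367 2.32 -1.469
vertex 3.214 1.885 -1.74
vertex 3.373 2.202 0.056
endloop
endfacet
facet normal -0.095 0.387 -0.917
outer loop
vertex 3.214 1.885 -1.74
vertex 3.227 2.798 -1.356
vertex 4.074 2.363 -1.627
endloop
endfacet
facet normal 0.471 -0.875 0.113
outer loop
vertex 3.214 1.885 -1.74
vertex 4.074 2.363 -1.627
vertex 3.373 2.202 0.056
endloop
endfacet
facet normal -0.095 0.387 -0.917
outer loop
vertex 4.074 2.363 -1.627
vertex 3.227 2.798 -1.356
vertex 4.087 3.275 -1.244
endloop
endfacet
facet normal 0.916 -0.167 0.366
outer loop
vertex 4.074 2.363 -1.627
vertex 4.087 3.275 -1.244
vertex 3.373 2.202 0.056
endloop
endfacet
facet normal -0.656 -0.754 0.029
outer loop
vertex -3.24 2.231 1.303
vertex -3.666 2.631 2.078
vertex -4.297 3.11 0.269
endloop
endfacet
facet normal 0.438 -0.413 -0.799
outer loop
vertex -3.254 4.309 0.222
vertex -3.24 2.231 1.303
vertex -4.297 3.11 0.269
endloop
endfacet
facet normal -0.656 -0.754 0.029
outer loop
vertex -4.297 3.11 0.269
vertex -3.666 2.631 2.078
vertex -4.722 3.51 1.043
endloop
endfacet
facet normal -0.614 0.511 -0.601
outer loop
vertex -4.722 3.51 1.043
vertex -3.254 4.309 0.222
vertex -4.297 3.11 0.269
endloop
endfacet
facet normal 0.614 -0.511 0.601
outer loop
vertex -3.24 2.231 1.303
vertex -2.623 3.83 2.031
vertex -3.666 2.631 2.078
endloop
endfacet
facet normal 0.439 -0.412 -0.798
outer loop
vertex -2.198 3.43 1.257
vertex -3.24 2.231 1.303
vertex -3.254 4.309 0.222
endloop
endfacet
facet normal 0.614 -0.511 0.601
outer loop
vertex -2.198 3.43 1.257
vertex -2.623 3.83 2.031
vertex -3.24 2.231 1.303
endloop
endfacet
facet normal -0.439 0.413 0.798
outer loop
vertex -3.666 2.631 2.078
vertex -2.623 3.83 2.031
vertex -4.722 3.51 1.043
endloop
endfacet
facet normal -0.614 0.511 -0.601
outer loop
vertex -3.68 4.709 0.997
vertex -3.254 4.309 0.222
vertex -4.722 3.51 1.043
endloop
endfacet
facet normal -0.439 0.412 0.799
outer loop
vertex -4.722 3.51 1.043
vertex -2.623 3.83 2.031
vertex -3.68 4.709 0.997
endloop
endfacet
facet normal 0.656 0.754 -0.029
outer loop
vertex -3.68 4.709 0.997
vertex -2.198 3.43 1.257
vertex -3.254 4.309 0.222
endloop
endfacet
facet normal 0.656 0.754 -0.030
outer loop
vertex -2.623 3.83 2.031
vertex -2.198 3.43 1.257
vertex -3.68 4.709 0.997
endloop
endfacet

endsolid


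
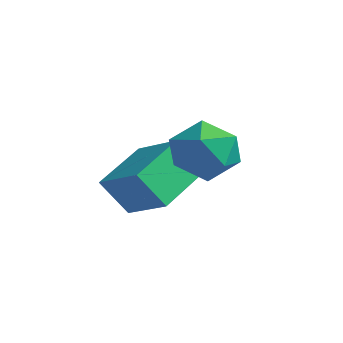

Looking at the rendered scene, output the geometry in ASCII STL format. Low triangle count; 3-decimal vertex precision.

solid 
facet normal -0.718 -0.195 0.668
outer loop
vertex -0.966 -1.808 -1.597
vertex -0.473 -2.841 -1.369
vertex -0.161 -1.897 -0.757
endloop
endfacet
facet normal -0.595 0.507 0.624
outer loop
vertex -0.966 -1.808 -1.597
vertex -0.161 -1.897 -0.757
vertex -0.147 -0.985 -1.484
endloop
endfacet
facet normal -0.704 0.708 -0.051
outer loop
vertex -0.966 -1.808 -1.597
vertex -0.147 -0.985 -1.484
vertex -0.451 -1.364 -2.545
endloop
endfacet
facet normal -0.896 0.131 -0.425
outer loop
vertex -0.966 -1.808 -1.597
vertex -0.451 -1.364 -2.545
vertex -0.652 -2.511 -2.474
endloop
endfacet
facet normal -0.904 -0.427 0.019
outer loop
vertex -0.966 -1.808 -1.597
vertex -0.652 -2.511 -2.474
vertex -0.473 -2.841 -1.369
endloop
endfacet
facet normal 0.093 0.620 0.779
outer loop
vertex -0.147 -0.985 -1.484
vertex -0.161 -1.897 -0.757
vertex 0.852 -1.509 -1.186
endloop
endfacet
facet normal -0.107 -0.516 0.850
outer loop
vertex -0.161 -1.897 -0.757
vertex -0.473 -2.841 -1.369
vertex 0.651 -2.656 -1.115
endloop
endfacet
facet normal -0.408 -0.891 -0.200
outer loop
vertex -0.473 -2.841 -1.369
vertex -0.652 -2.511 -2.474
vertex 0.347 -3.035 -2.176
endloop
endfacet
facet normal -0.394 0.012 -0.919
outer loop
vertex -0.652 -2.511 -2.474
vertex -0.451 -1.364 -2.545
vertex 0.361 -2.123 -2.903
endloop
endfacet
facet normal -0.085 0.946 -0.314
outer loop
vertex -0.451 -1.364 -2.545
vertex -0.147 -0.985 -1.484
vertex 0.673 -1.179 -2.291
endloop
endfacet
facet normal 0.896 -0.131 0.425
outer loop
vertex 1.166 -2.212 -2.063
vertex 0.852 -1.509 -1.186
vertex 0.651 -2.656 -1.115
endloop
endfacet
facet normal 0.704 -0.708 0.051
outer loop
vertex 1.166 -2.212 -2.063
vertex 0.651 -2.656 -1.115
vertex 0.347 -3.035 -2.176
endloop
endfacet
facet normal 0.595 -0.507 -0.624
outer loop
vertex 1.166 -2.212 -2.063
vertex 0.347 -3.035 -2.176
vertex 0.361 -2.123 -2.903
endloop
endfacet
facet normal 0.718 0.195 -0.668
outer loop
vertex 1.166 -2.212 -2.063
vertex 0.361 -2.123 -2.903
vertex 0.673 -1.179 -2.291
endloop
endfacet
facet normal 0.904 0.427 -0.019
outer loop
vertex 1.166 -2.212 -2.063
vertex 0.673 -1.179 -2.291
vertex 0.852 -1.509 -1.186
endloop
endfacet
facet normal 0.394 -0.012 0.919
outer loop
vertex 0.651 -2.656 -1.115
vertex 0.852 -1.509 -1.186
vertex -0.161 -1.897 -0.757
endloop
endfacet
facet normal 0.085 -0.946 0.314
outer loop
vertex 0.347 -3.035 -2.176
vertex 0.651 -2.656 -1.115
vertex -0.473 -2.841 -1.369
endloop
endfacet
facet normal -0.093 -0.620 -0.779
outer loop
vertex 0.361 -2.123 -2.903
vertex 0.347 -3.035 -2.176
vertex -0.652 -2.511 -2.474
endloop
endfacet
facet normal 0.107 0.516 -0.850
outer loop
vertex 0.673 -1.179 -2.291
vertex 0.361 -2.123 -2.903
vertex -0.451 -1.364 -2.545
endloop
endfacet
facet normal 0.408 0.891 0.200
outer loop
vertex 0.852 -1.509 -1.186
vertex 0.673 -1.179 -2.291
vertex -0.147 -0.985 -1.484
endloop
endfacet
facet normal -0.904 -0.059 -0.423
outer loop
vertex -3.149 -3.259 -3.727
vertex -3.637 -1.382 -2.948
vertex -2.612 -2.605 -4.966
endloop
endfacet
facet normal 0.234 -0.898 -0.372
outer loop
vertex -1.003 -2.498 -4.212
vertex -3.149 -3.259 -3.727
vertex -2.612 -2.605 -4.966
endloop
endfacet
facet normal -0.904 -0.060 -0.423
outer loop
vertex -2.612 -2.605 -4.966
vertex -3.637 -1.382 -2.948
vertex -3.101 -0.728 -4.186
endloop
endfacet
facet normal 0.358 0.436 -0.826
outer loop
vertex -3.101 -0.728 -4.186
vertex -1.003 -2.498 -4.212
vertex -2.612 -2.605 -4.966
endloop
endfacet
facet normal -0.358 -0.436 0.826
outer loop
vertex -3.149 -3.259 -3.727
vertex -2.028 -1.275 -2.194
vertex -3.637 -1.382 -2.948
endloop
endfacet
facet normal 0.234 -0.898 -0.373
outer loop
vertex -1.539 -3.152 -2.974
vertex -3.149 -3.259 -3.727
vertex -1.003 -2.498 -4.212
endloop
endfacet
facet normal -0.357 -0.436 0.826
outer loop
vertex -1.539 -3.152 -2.974
vertex -2.028 -1.275 -2.194
vertex -3.149 -3.259 -3.727
endloop
endfacet
facet normal -0.234 0.898 0.373
outer loop
vertex -3.637 -1.382 -2.948
vertex -2.028 -1.275 -2.194
vertex -3.101 -0.728 -4.186
endloop
endfacet
facet normal 0.357 0.436 -0.826
outer loop
vertex -1.491 -0.621 -3.433
vertex -1.003 -2.498 -4.212
vertex -3.101 -0.728 -4.186
endloop
endfacet
facet normal -0.234 0.898 0.373
outer loop
vertex -3.101 -0.728 -4.186
vertex -2.028 -1.275 -2.194
vertex -1.491 -0.621 -3.433
endloop
endfacet
facet normal 0.904 0.060 0.423
outer loop
vertex -1.491 -0.621 -3.433
vertex -1.539 -3.152 -2.974
vertex -1.003 -2.498 -4.212
endloop
endfacet
facet normal 0.904 0.060 0.423
outer loop
vertex -2.028 -1.275 -2.194
vertex -1.539 -3.152 -2.974
vertex -1.491 -0.621 -3.433
endloop
endfacet

endsolid


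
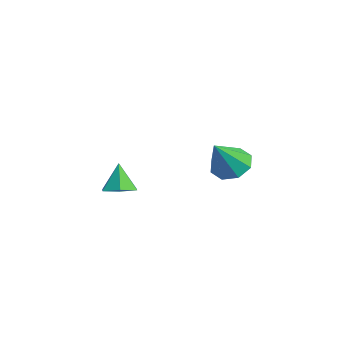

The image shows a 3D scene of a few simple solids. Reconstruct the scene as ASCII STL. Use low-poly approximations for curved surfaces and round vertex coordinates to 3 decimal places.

solid 
facet normal -0.313 0.531 -0.788
outer loop
vertex -3.466 4.929 -1.57
vertex -4.306 4.354 -1.624
vertex -4.053 5.217 -1.143
endloop
endfacet
facet normal 0.658 0.478 0.582
outer loop
vertex -3.466 4.929 -1.57
vertex -4.053 5.217 -1.143
vertex -3.654 3.246 0.024
endloop
endfacet
facet normal -0.312 0.531 -0.788
outer loop
vertex -4.053 5.217 -1.143
vertex -4.306 4.354 -1.624
vertex -4.788 5.0 -0.998
endloop
endfacet
facet normal 0.018 0.512 0.859
outer loop
vertex -4.053 5.217 -1.143
vertex -4.788 5.0 -0.998
vertex -3.654 3.246 0.024
endloop
endfacet
facet normal -0.312 0.531 -0.788
outer loop
vertex -4.788 5.0 -0.998
vertex -4.306 4.354 -1.624
vertex -5.241 4.404 -1.22
endloop
endfacet
facet normal -0.558 0.118 0.822
outer loop
vertex -4.788 5.0 -0.998
vertex -5.241 4.404 -1.22
vertex -3.654 3.246 0.024
endloop
endfacet
facet normal -0.312 0.531 -0.788
outer loop
vertex -5.241 4.404 -1.22
vertex -4.306 4.354 -1.624
vertex -5.147 3.779 -1.678
endloop
endfacet
facet normal -0.731 -0.472 0.493
outer loop
vertex -5.241 4.404 -1.22
vertex -5.147 3.779 -1.678
vertex -3.654 3.246 0.024
endloop
endfacet
facet normal -0.312 0.530 -0.788
outer loop
vertex -5.147 3.779 -1.678
vertex -4.306 4.354 -1.624
vertex -4.56 3.491 -2.104
endloop
endfacet
facet normal -0.401 -0.914 0.065
outer loop
vertex -5.147 3.779 -1.678
vertex -4.56 3.491 -2.104
vertex -3.654 3.246 0.024
endloop
endfacet
facet normal -0.312 0.530 -0.788
outer loop
vertex -4.56 3.491 -2.104
vertex -4.306 4.354 -1.624
vertex -3.824 3.708 -2.249
endloop
endfacet
facet normal 0.238 -0.948 -0.211
outer loop
vertex -4.56 3.491 -2.104
vertex -3.824 3.708 -2.249
vertex -3.654 3.246 0.024
endloop
endfacet
facet normal -0.312 0.530 -0.789
outer loop
vertex -3.824 3.708 -2.249
vertex -4.306 4.354 -1.624
vertex -3.371 4.304 -2.028
endloop
endfacet
facet normal 0.814 -0.554 -0.174
outer loop
vertex -3.824 3.708 -2.249
vertex -3.371 4.304 -2.028
vertex -3.654 3.246 0.024
endloop
endfacet
facet normal -0.312 0.530 -0.788
outer loop
vertex -3.371 4.304 -2.028
vertex -4.306 4.354 -1.624
vertex -3.466 4.929 -1.57
endloop
endfacet
facet normal 0.987 0.036 0.155
outer loop
vertex -3.371 4.304 -2.028
vertex -3.466 4.929 -1.57
vertex -3.654 3.246 0.024
endloop
endfacet
facet normal 0.358 -0.111 -0.927
outer loop
vertex -2.787 -0.631 -1.536
vertex -3.383 -1.2 -1.698
vertex -3.527 -0.387 -1.851
endloop
endfacet
facet normal 0.116 0.899 0.423
outer loop
vertex -2.787 -0.631 -1.536
vertex -3.527 -0.387 -1.851
vertex -3.897 -1.04 -0.362
endloop
endfacet
facet normal 0.357 -0.111 -0.927
outer loop
vertex -3.527 -0.387 -1.851
vertex -3.383 -1.2 -1.698
vertex -4.122 -0.957 -2.012
endloop
endfacet
facet normal -0.704 0.698 0.131
outer loop
vertex -3.527 -0.387 -1.851
vertex -4.122 -0.957 -2.012
vertex -3.897 -1.04 -0.362
endloop
endfacet
facet normal 0.357 -0.111 -0.927
outer loop
vertex -4.122 -0.957 -2.012
vertex -3.383 -1.2 -1.698
vertex -3.978 -1.77 -1.859
endloop
endfacet
facet normal -0.981 -0.150 0.126
outer loop
vertex -4.122 -0.957 -2.012
vertex -3.978 -1.77 -1.859
vertex -3.897 -1.04 -0.362
endloop
endfacet
facet normal 0.358 -0.112 -0.927
outer loop
vertex -3.978 -1.77 -1.859
vertex -3.383 -1.2 -1.698
vertex -3.239 -2.014 -1.544
endloop
endfacet
facet normal -0.439 -0.798 0.413
outer loop
vertex -3.978 -1.77 -1.859
vertex -3.239 -2.014 -1.544
vertex -3.897 -1.04 -0.362
endloop
endfacet
facet normal 0.358 -0.112 -0.927
outer loop
vertex -3.239 -2.014 -1.544
vertex -3.383 -1.2 -1.698
vertex -2.643 -1.444 -1.383
endloop
endfacet
facet normal 0.381 -0.598 0.705
outer loop
vertex -3.239 -2.014 -1.544
vertex -2.643 -1.444 -1.383
vertex -3.897 -1.04 -0.362
endloop
endfacet
facet normal 0.358 -0.111 -0.927
outer loop
vertex -2.643 -1.444 -1.383
vertex -3.383 -1.2 -1.698
vertex -2.787 -0.631 -1.536
endloop
endfacet
facet normal 0.659 0.250 0.710
outer loop
vertex -2.643 -1.444 -1.383
vertex -2.787 -0.631 -1.536
vertex -3.897 -1.04 -0.362
endloop
endfacet

endsolid


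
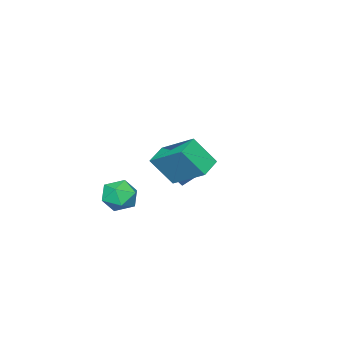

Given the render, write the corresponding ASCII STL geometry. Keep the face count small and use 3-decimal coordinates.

solid 
facet normal -0.334 0.499 -0.800
outer loop
vertex 0.308 4.321 2.055
vertex 1.26 4.478 1.756
vertex 0.266 2.76 1.1
endloop
endfacet
facet normal -0.942 -0.156 0.296
outer loop
vertex 0.76 2.022 2.284
vertex 0.308 4.321 2.055
vertex 0.266 2.76 1.1
endloop
endfacet
facet normal -0.334 0.499 -0.800
outer loop
vertex 0.266 2.76 1.1
vertex 1.26 4.478 1.756
vertex 1.218 2.918 0.801
endloop
endfacet
facet normal -0.022 -0.853 -0.522
outer loop
vertex 1.218 2.918 0.801
vertex 0.76 2.022 2.284
vertex 0.266 2.76 1.1
endloop
endfacet
facet normal 0.023 0.853 0.522
outer loop
vertex 0.308 4.321 2.055
vertex 1.754 3.74 2.94
vertex 1.26 4.478 1.756
endloop
endfacet
facet normal -0.942 -0.156 0.296
outer loop
vertex 0.802 3.582 3.239
vertex 0.308 4.321 2.055
vertex 0.76 2.022 2.284
endloop
endfacet
facet normal 0.023 0.852 0.523
outer loop
vertex 0.802 3.582 3.239
vertex 1.754 3.74 2.94
vertex 0.308 4.321 2.055
endloop
endfacet
facet normal 0.942 0.156 -0.296
outer loop
vertex 1.26 4.478 1.756
vertex 1.754 3.74 2.94
vertex 1.218 2.918 0.801
endloop
endfacet
facet normal -0.023 -0.852 -0.522
outer loop
vertex 1.712 2.179 1.985
vertex 0.76 2.022 2.284
vertex 1.218 2.918 0.801
endloop
endfacet
facet normal 0.942 0.156 -0.296
outer loop
vertex 1.218 2.918 0.801
vertex 1.754 3.74 2.94
vertex 1.712 2.179 1.985
endloop
endfacet
facet normal 0.334 -0.499 0.800
outer loop
vertex 1.712 2.179 1.985
vertex 0.802 3.582 3.239
vertex 0.76 2.022 2.284
endloop
endfacet
facet normal 0.334 -0.498 0.800
outer loop
vertex 1.754 3.74 2.94
vertex 0.802 3.582 3.239
vertex 1.712 2.179 1.985
endloop
endfacet
facet normal -0.648 -0.370 -0.665
outer loop
vertex -3.464 -1.04 -1.586
vertex -4.26 -0.632 -1.037
vertex -3.4 -0.213 -2.108
endloop
endfacet
facet normal 0.759 -0.389 -0.523
outer loop
vertex -2.48 0.312 -1.163
vertex -3.464 -1.04 -1.586
vertex -3.4 -0.213 -2.108
endloop
endfacet
facet normal -0.648 -0.370 -0.665
outer loop
vertex -3.4 -0.213 -2.108
vertex -4.26 -0.632 -1.037
vertex -4.197 0.195 -1.558
endloop
endfacet
facet normal 0.065 0.844 -0.532
outer loop
vertex -4.197 0.195 -1.558
vertex -2.48 0.312 -1.163
vertex -3.4 -0.213 -2.108
endloop
endfacet
facet normal -0.065 -0.844 0.532
outer loop
vertex -3.464 -1.04 -1.586
vertex -3.34 -0.107 -0.092
vertex -4.26 -0.632 -1.037
endloop
endfacet
facet normal 0.758 -0.388 -0.524
outer loop
vertex -2.543 -0.515 -0.642
vertex -3.464 -1.04 -1.586
vertex -2.48 0.312 -1.163
endloop
endfacet
facet normal -0.065 -0.844 0.532
outer loop
vertex -2.543 -0.515 -0.642
vertex -3.34 -0.107 -0.092
vertex -3.464 -1.04 -1.586
endloop
endfacet
facet normal -0.759 0.388 0.523
outer loop
vertex -4.26 -0.632 -1.037
vertex -3.34 -0.107 -0.092
vertex -4.197 0.195 -1.558
endloop
endfacet
facet normal 0.065 0.844 -0.533
outer loop
vertex -3.276 0.72 -0.614
vertex -2.48 0.312 -1.163
vertex -4.197 0.195 -1.558
endloop
endfacet
facet normal -0.758 0.389 0.523
outer loop
vertex -4.197 0.195 -1.558
vertex -3.34 -0.107 -0.092
vertex -3.276 0.72 -0.614
endloop
endfacet
facet normal 0.648 0.370 0.665
outer loop
vertex -3.276 0.72 -0.614
vertex -2.543 -0.515 -0.642
vertex -2.48 0.312 -1.163
endloop
endfacet
facet normal 0.648 0.370 0.665
outer loop
vertex -3.34 -0.107 -0.092
vertex -2.543 -0.515 -0.642
vertex -3.276 0.72 -0.614
endloop
endfacet
facet normal 0.200 -0.201 0.959
outer loop
vertex -0.296 -1.234 -1.408
vertex -1.147 -1.428 -1.271
vertex -0.584 -2.061 -1.521
endloop
endfacet
facet normal 0.766 -0.341 0.545
outer loop
vertex -0.296 -1.234 -1.408
vertex -0.584 -2.061 -1.521
vertex -0.016 -1.708 -2.099
endloop
endfacet
facet normal 0.944 0.260 0.204
outer loop
vertex -0.296 -1.234 -1.408
vertex -0.016 -1.708 -2.099
vertex -0.228 -0.857 -2.204
endloop
endfacet
facet normal 0.489 0.771 0.407
outer loop
vertex -0.296 -1.234 -1.408
vertex -0.228 -0.857 -2.204
vertex -0.926 -0.684 -1.693
endloop
endfacet
facet normal 0.030 0.486 0.873
outer loop
vertex -0.296 -1.234 -1.408
vertex -0.926 -0.684 -1.693
vertex -1.147 -1.428 -1.271
endloop
endfacet
facet normal 0.567 -0.821 0.056
outer loop
vertex -0.016 -1.708 -2.099
vertex -0.584 -2.061 -1.521
vertex -0.694 -2.196 -2.387
endloop
endfacet
facet normal -0.347 -0.595 0.725
outer loop
vertex -0.584 -2.061 -1.521
vertex -1.147 -1.428 -1.271
vertex -1.392 -2.023 -1.876
endloop
endfacet
facet normal -0.622 0.518 0.587
outer loop
vertex -1.147 -1.428 -1.271
vertex -0.926 -0.684 -1.693
vertex -1.604 -1.172 -1.981
endloop
endfacet
facet normal 0.120 0.979 -0.168
outer loop
vertex -0.926 -0.684 -1.693
vertex -0.228 -0.857 -2.204
vertex -1.036 -0.819 -2.559
endloop
endfacet
facet normal 0.855 0.152 -0.496
outer loop
vertex -0.228 -0.857 -2.204
vertex -0.016 -1.708 -2.099
vertex -0.473 -1.452 -2.809
endloop
endfacet
facet normal -0.489 -0.771 -0.407
outer loop
vertex -1.324 -1.646 -2.672
vertex -0.694 -2.196 -2.387
vertex -1.392 -2.023 -1.876
endloop
endfacet
facet normal -0.944 -0.260 -0.204
outer loop
vertex -1.324 -1.646 -2.672
vertex -1.392 -2.023 -1.876
vertex -1.604 -1.172 -1.981
endloop
endfacet
facet normal -0.766 0.341 -0.545
outer loop
vertex -1.324 -1.646 -2.672
vertex -1.604 -1.172 -1.981
vertex -1.036 -0.819 -2.559
endloop
endfacet
facet normal -0.200 0.201 -0.959
outer loop
vertex -1.324 -1.646 -2.672
vertex -1.036 -0.819 -2.559
vertex -0.473 -1.452 -2.809
endloop
endfacet
facet normal -0.030 -0.486 -0.873
outer loop
vertex -1.324 -1.646 -2.672
vertex -0.473 -1.452 -2.809
vertex -0.694 -2.196 -2.387
endloop
endfacet
facet normal -0.120 -0.979 0.168
outer loop
vertex -1.392 -2.023 -1.876
vertex -0.694 -2.196 -2.387
vertex -0.584 -2.061 -1.521
endloop
endfacet
facet normal -0.855 -0.152 0.496
outer loop
vertex -1.604 -1.172 -1.981
vertex -1.392 -2.023 -1.876
vertex -1.147 -1.428 -1.271
endloop
endfacet
facet normal -0.567 0.821 -0.056
outer loop
vertex -1.036 -0.819 -2.559
vertex -1.604 -1.172 -1.981
vertex -0.926 -0.684 -1.693
endloop
endfacet
facet normal 0.347 0.595 -0.725
outer loop
vertex -0.473 -1.452 -2.809
vertex -1.036 -0.819 -2.559
vertex -0.228 -0.857 -2.204
endloop
endfacet
facet normal 0.622 -0.518 -0.587
outer loop
vertex -0.694 -2.196 -2.387
vertex -0.473 -1.452 -2.809
vertex -0.016 -1.708 -2.099
endloop
endfacet

endsolid


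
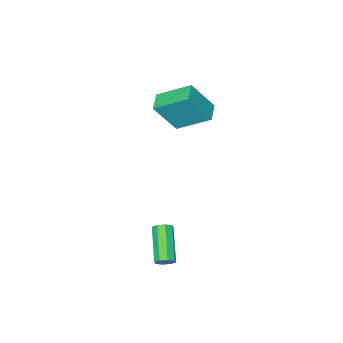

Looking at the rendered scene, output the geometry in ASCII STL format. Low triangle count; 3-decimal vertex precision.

solid 
facet normal 0.479 0.689 -0.543
outer loop
vertex 3.653 3.258 -3.846
vertex 3.294 3.223 -4.207
vertex 3.358 3.508 -3.789
endloop
endfacet
facet normal 0.448 0.340 0.827
outer loop
vertex 3.653 3.258 -3.846
vertex 3.358 3.508 -3.789
vertex 2.705 1.892 -2.772
endloop
endfacet
facet normal 0.449 0.339 0.827
outer loop
vertex 2.705 1.892 -2.772
vertex 3.358 3.508 -3.789
vertex 2.41 2.141 -2.714
endloop
endfacet
facet normal -0.477 -0.692 0.542
outer loop
vertex 2.705 1.892 -2.772
vertex 2.41 2.141 -2.714
vertex 2.346 1.857 -3.133
endloop
endfacet
facet normal 0.480 0.689 -0.543
outer loop
vertex 3.358 3.508 -3.789
vertex 3.294 3.223 -4.207
vertex 3.026 3.591 -3.977
endloop
endfacet
facet normal -0.217 0.692 0.689
outer loop
vertex 3.358 3.508 -3.789
vertex 3.026 3.591 -3.977
vertex 2.41 2.141 -2.714
endloop
endfacet
facet normal -0.217 0.692 0.689
outer loop
vertex 2.41 2.141 -2.714
vertex 3.026 3.591 -3.977
vertex 2.078 2.224 -2.902
endloop
endfacet
facet normal -0.479 -0.691 0.541
outer loop
vertex 2.41 2.141 -2.714
vertex 2.078 2.224 -2.902
vertex 2.346 1.857 -3.133
endloop
endfacet
facet normal 0.478 0.689 -0.545
outer loop
vertex 3.026 3.591 -3.977
vertex 3.294 3.223 -4.207
vertex 2.851 3.458 -4.299
endloop
endfacet
facet normal -0.755 0.639 0.147
outer loop
vertex 3.026 3.591 -3.977
vertex 2.851 3.458 -4.299
vertex 2.078 2.224 -2.902
endloop
endfacet
facet normal -0.754 0.640 0.147
outer loop
vertex 2.078 2.224 -2.902
vertex 2.851 3.458 -4.299
vertex 1.903 2.092 -3.225
endloop
endfacet
facet normal -0.479 -0.691 0.542
outer loop
vertex 2.078 2.224 -2.902
vertex 1.903 2.092 -3.225
vertex 2.346 1.857 -3.133
endloop
endfacet
facet normal 0.479 0.690 -0.543
outer loop
vertex 2.851 3.458 -4.299
vertex 3.294 3.223 -4.207
vertex 2.935 3.188 -4.568
endloop
endfacet
facet normal -0.851 0.213 -0.480
outer loop
vertex 2.851 3.458 -4.299
vertex 2.935 3.188 -4.568
vertex 1.903 2.092 -3.225
endloop
endfacet
facet normal -0.851 0.213 -0.480
outer loop
vertex 1.903 2.092 -3.225
vertex 2.935 3.188 -4.568
vertex 1.987 1.822 -3.494
endloop
endfacet
facet normal -0.479 -0.690 0.543
outer loop
vertex 1.903 2.092 -3.225
vertex 1.987 1.822 -3.494
vertex 2.346 1.857 -3.133
endloop
endfacet
facet normal 0.477 0.692 -0.542
outer loop
vertex 2.935 3.188 -4.568
vertex 3.294 3.223 -4.207
vertex 3.23 2.939 -4.626
endloop
endfacet
facet normal -0.449 -0.339 -0.827
outer loop
vertex 2.935 3.188 -4.568
vertex 3.23 2.939 -4.626
vertex 1.987 1.822 -3.494
endloop
endfacet
facet normal -0.448 -0.340 -0.827
outer loop
vertex 1.987 1.822 -3.494
vertex 3.23 2.939 -4.626
vertex 2.282 1.572 -3.551
endloop
endfacet
facet normal -0.479 -0.689 0.543
outer loop
vertex 1.987 1.822 -3.494
vertex 2.282 1.572 -3.551
vertex 2.346 1.857 -3.133
endloop
endfacet
facet normal 0.479 0.691 -0.541
outer loop
vertex 3.23 2.939 -4.626
vertex 3.294 3.223 -4.207
vertex 3.562 2.856 -4.438
endloop
endfacet
facet normal 0.217 -0.692 -0.689
outer loop
vertex 3.23 2.939 -4.626
vertex 3.562 2.856 -4.438
vertex 2.282 1.572 -3.551
endloop
endfacet
facet normal 0.217 -0.692 -0.689
outer loop
vertex 2.282 1.572 -3.551
vertex 3.562 2.856 -4.438
vertex 2.614 1.489 -3.363
endloop
endfacet
facet normal -0.480 -0.689 0.543
outer loop
vertex 2.282 1.572 -3.551
vertex 2.614 1.489 -3.363
vertex 2.346 1.857 -3.133
endloop
endfacet
facet normal 0.479 0.691 -0.542
outer loop
vertex 3.562 2.856 -4.438
vertex 3.294 3.223 -4.207
vertex 3.737 2.988 -4.115
endloop
endfacet
facet normal 0.755 -0.639 -0.148
outer loop
vertex 3.562 2.856 -4.438
vertex 3.737 2.988 -4.115
vertex 2.614 1.489 -3.363
endloop
endfacet
facet normal 0.755 -0.639 -0.146
outer loop
vertex 2.614 1.489 -3.363
vertex 3.737 2.988 -4.115
vertex 2.789 1.622 -3.041
endloop
endfacet
facet normal -0.478 -0.689 0.545
outer loop
vertex 2.614 1.489 -3.363
vertex 2.789 1.622 -3.041
vertex 2.346 1.857 -3.133
endloop
endfacet
facet normal 0.479 0.690 -0.543
outer loop
vertex 3.737 2.988 -4.115
vertex 3.294 3.223 -4.207
vertex 3.653 3.258 -3.846
endloop
endfacet
facet normal 0.851 -0.213 0.480
outer loop
vertex 3.737 2.988 -4.115
vertex 3.653 3.258 -3.846
vertex 2.789 1.622 -3.041
endloop
endfacet
facet normal 0.851 -0.213 0.480
outer loop
vertex 2.789 1.622 -3.041
vertex 3.653 3.258 -3.846
vertex 2.705 1.892 -2.772
endloop
endfacet
facet normal -0.479 -0.690 0.543
outer loop
vertex 2.789 1.622 -3.041
vertex 2.705 1.892 -2.772
vertex 2.346 1.857 -3.133
endloop
endfacet
facet normal -0.491 0.279 -0.825
outer loop
vertex -4.21 -2.282 -0.314
vertex -3.432 -1.565 -0.534
vertex -3.189 -3.726 -1.41
endloop
endfacet
facet normal -0.720 -0.664 0.204
outer loop
vertex -2.188 -4.295 0.274
vertex -4.21 -2.282 -0.314
vertex -3.189 -3.726 -1.41
endloop
endfacet
facet normal -0.490 0.280 -0.826
outer loop
vertex -3.189 -3.726 -1.41
vertex -3.432 -1.565 -0.534
vertex -2.411 -3.009 -1.629
endloop
endfacet
facet normal 0.491 -0.694 -0.526
outer loop
vertex -2.411 -3.009 -1.629
vertex -2.188 -4.295 0.274
vertex -3.189 -3.726 -1.41
endloop
endfacet
facet normal -0.491 0.694 0.526
outer loop
vertex -4.21 -2.282 -0.314
vertex -2.431 -2.134 1.15
vertex -3.432 -1.565 -0.534
endloop
endfacet
facet normal -0.720 -0.664 0.204
outer loop
vertex -3.209 -2.851 1.369
vertex -4.21 -2.282 -0.314
vertex -2.188 -4.295 0.274
endloop
endfacet
facet normal -0.491 0.694 0.527
outer loop
vertex -3.209 -2.851 1.369
vertex -2.431 -2.134 1.15
vertex -4.21 -2.282 -0.314
endloop
endfacet
facet normal 0.720 0.664 -0.204
outer loop
vertex -3.432 -1.565 -0.534
vertex -2.431 -2.134 1.15
vertex -2.411 -3.009 -1.629
endloop
endfacet
facet normal 0.491 -0.694 -0.527
outer loop
vertex -1.41 -3.578 0.054
vertex -2.188 -4.295 0.274
vertex -2.411 -3.009 -1.629
endloop
endfacet
facet normal 0.720 0.664 -0.204
outer loop
vertex -2.411 -3.009 -1.629
vertex -2.431 -2.134 1.15
vertex -1.41 -3.578 0.054
endloop
endfacet
facet normal 0.491 -0.279 0.825
outer loop
vertex -1.41 -3.578 0.054
vertex -3.209 -2.851 1.369
vertex -2.188 -4.295 0.274
endloop
endfacet
facet normal 0.490 -0.280 0.825
outer loop
vertex -2.431 -2.134 1.15
vertex -3.209 -2.851 1.369
vertex -1.41 -3.578 0.054
endloop
endfacet

endsolid


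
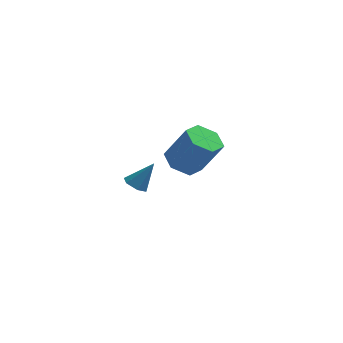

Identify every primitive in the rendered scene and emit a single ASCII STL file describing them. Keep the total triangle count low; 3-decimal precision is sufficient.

solid 
facet normal -0.543 -0.228 -0.808
outer loop
vertex 0.828 -2.279 -2.014
vertex 0.513 -2.623 -1.705
vertex 0.369 -2.085 -1.76
endloop
endfacet
facet normal 0.350 0.933 -0.080
outer loop
vertex 0.828 -2.279 -2.014
vertex 0.369 -2.085 -1.76
vertex 1.247 -2.317 -0.615
endloop
endfacet
facet normal -0.543 -0.228 -0.809
outer loop
vertex 0.369 -2.085 -1.76
vertex 0.513 -2.623 -1.705
vertex 0.053 -2.429 -1.451
endloop
endfacet
facet normal -0.401 0.788 0.467
outer loop
vertex 0.369 -2.085 -1.76
vertex 0.053 -2.429 -1.451
vertex 1.247 -2.317 -0.615
endloop
endfacet
facet normal -0.542 -0.227 -0.809
outer loop
vertex 0.053 -2.429 -1.451
vertex 0.513 -2.623 -1.705
vertex 0.197 -2.968 -1.396
endloop
endfacet
facet normal -0.568 -0.068 0.820
outer loop
vertex 0.053 -2.429 -1.451
vertex 0.197 -2.968 -1.396
vertex 1.247 -2.317 -0.615
endloop
endfacet
facet normal -0.544 -0.226 -0.808
outer loop
vertex 0.197 -2.968 -1.396
vertex 0.513 -2.623 -1.705
vertex 0.657 -3.162 -1.651
endloop
endfacet
facet normal 0.018 -0.780 0.626
outer loop
vertex 0.197 -2.968 -1.396
vertex 0.657 -3.162 -1.651
vertex 1.247 -2.317 -0.615
endloop
endfacet
facet normal -0.545 -0.226 -0.807
outer loop
vertex 0.657 -3.162 -1.651
vertex 0.513 -2.623 -1.705
vertex 0.972 -2.818 -1.96
endloop
endfacet
facet normal 0.769 -0.634 0.079
outer loop
vertex 0.657 -3.162 -1.651
vertex 0.972 -2.818 -1.96
vertex 1.247 -2.317 -0.615
endloop
endfacet
facet normal -0.545 -0.226 -0.807
outer loop
vertex 0.972 -2.818 -1.96
vertex 0.513 -2.623 -1.705
vertex 0.828 -2.279 -2.014
endloop
endfacet
facet normal 0.936 0.222 -0.274
outer loop
vertex 0.972 -2.818 -1.96
vertex 0.828 -2.279 -2.014
vertex 1.247 -2.317 -0.615
endloop
endfacet
facet normal -0.493 0.140 -0.859
outer loop
vertex 2.863 2.973 -4.209
vertex 2.047 2.967 -3.742
vertex 2.507 3.776 -3.874
endloop
endfacet
facet normal 0.784 0.501 -0.368
outer loop
vertex 2.863 2.973 -4.209
vertex 2.507 3.776 -3.874
vertex 3.829 2.698 -2.525
endloop
endfacet
facet normal 0.784 0.500 -0.368
outer loop
vertex 3.829 2.698 -2.525
vertex 2.507 3.776 -3.874
vertex 3.473 3.502 -2.19
endloop
endfacet
facet normal 0.492 -0.140 0.859
outer loop
vertex 3.829 2.698 -2.525
vertex 3.473 3.502 -2.19
vertex 3.013 2.693 -2.058
endloop
endfacet
facet normal -0.493 0.140 -0.859
outer loop
vertex 2.507 3.776 -3.874
vertex 2.047 2.967 -3.742
vertex 1.692 3.77 -3.407
endloop
endfacet
facet normal 0.064 0.990 0.124
outer loop
vertex 2.507 3.776 -3.874
vertex 1.692 3.77 -3.407
vertex 3.473 3.502 -2.19
endloop
endfacet
facet normal 0.064 0.990 0.124
outer loop
vertex 3.473 3.502 -2.19
vertex 1.692 3.77 -3.407
vertex 2.657 3.496 -1.723
endloop
endfacet
facet normal 0.493 -0.140 0.859
outer loop
vertex 3.473 3.502 -2.19
vertex 2.657 3.496 -1.723
vertex 3.013 2.693 -2.058
endloop
endfacet
facet normal -0.492 0.141 -0.859
outer loop
vertex 1.692 3.77 -3.407
vertex 2.047 2.967 -3.742
vertex 1.231 2.962 -3.275
endloop
endfacet
facet normal -0.719 0.491 0.492
outer loop
vertex 1.692 3.77 -3.407
vertex 1.231 2.962 -3.275
vertex 2.657 3.496 -1.723
endloop
endfacet
facet normal -0.719 0.489 0.493
outer loop
vertex 2.657 3.496 -1.723
vertex 1.231 2.962 -3.275
vertex 2.197 2.687 -1.591
endloop
endfacet
facet normal 0.493 -0.140 0.859
outer loop
vertex 2.657 3.496 -1.723
vertex 2.197 2.687 -1.591
vertex 3.013 2.693 -2.058
endloop
endfacet
facet normal -0.492 0.140 -0.859
outer loop
vertex 1.231 2.962 -3.275
vertex 2.047 2.967 -3.742
vertex 1.587 2.158 -3.61
endloop
endfacet
facet normal -0.784 -0.500 0.368
outer loop
vertex 1.231 2.962 -3.275
vertex 1.587 2.158 -3.61
vertex 2.197 2.687 -1.591
endloop
endfacet
facet normal -0.783 -0.501 0.368
outer loop
vertex 2.197 2.687 -1.591
vertex 1.587 2.158 -3.61
vertex 2.553 1.884 -1.926
endloop
endfacet
facet normal 0.493 -0.140 0.859
outer loop
vertex 2.197 2.687 -1.591
vertex 2.553 1.884 -1.926
vertex 3.013 2.693 -2.058
endloop
endfacet
facet normal -0.493 0.140 -0.859
outer loop
vertex 1.587 2.158 -3.61
vertex 2.047 2.967 -3.742
vertex 2.403 2.164 -4.077
endloop
endfacet
facet normal -0.064 -0.990 -0.124
outer loop
vertex 1.587 2.158 -3.61
vertex 2.403 2.164 -4.077
vertex 2.553 1.884 -1.926
endloop
endfacet
facet normal -0.064 -0.990 -0.124
outer loop
vertex 2.553 1.884 -1.926
vertex 2.403 2.164 -4.077
vertex 3.368 1.89 -2.393
endloop
endfacet
facet normal 0.493 -0.140 0.859
outer loop
vertex 2.553 1.884 -1.926
vertex 3.368 1.89 -2.393
vertex 3.013 2.693 -2.058
endloop
endfacet
facet normal -0.493 0.140 -0.859
outer loop
vertex 2.403 2.164 -4.077
vertex 2.047 2.967 -3.742
vertex 2.863 2.973 -4.209
endloop
endfacet
facet normal 0.720 -0.490 -0.492
outer loop
vertex 2.403 2.164 -4.077
vertex 2.863 2.973 -4.209
vertex 3.368 1.89 -2.393
endloop
endfacet
facet normal 0.719 -0.491 -0.492
outer loop
vertex 3.368 1.89 -2.393
vertex 2.863 2.973 -4.209
vertex 3.829 2.698 -2.525
endloop
endfacet
facet normal 0.492 -0.141 0.859
outer loop
vertex 3.368 1.89 -2.393
vertex 3.829 2.698 -2.525
vertex 3.013 2.693 -2.058
endloop
endfacet

endsolid
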